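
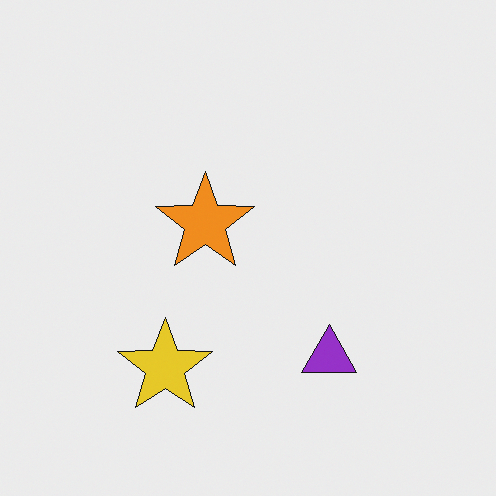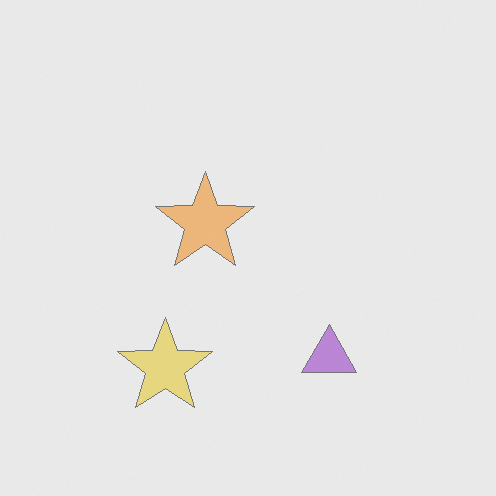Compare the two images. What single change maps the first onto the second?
The transformation is: washed out (contrast reduced).

Tones are pushed toward mid-grey across the whole image — a global contrast change.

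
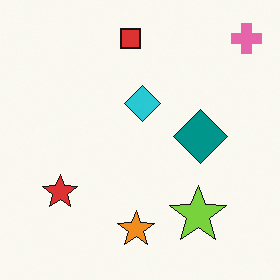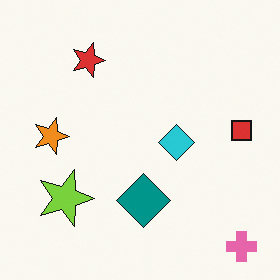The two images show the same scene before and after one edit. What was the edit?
Rotated 90° clockwise.

The pink cross sits in the top-right of the first image and the bottom-right of the second — consistent with a whole-image 90° clockwise rotation.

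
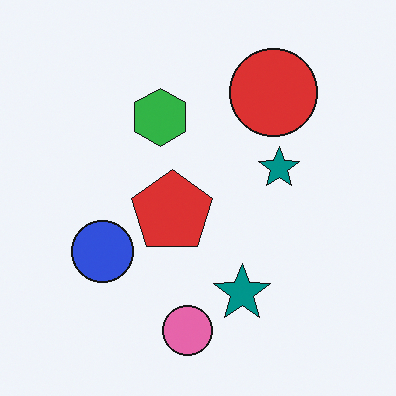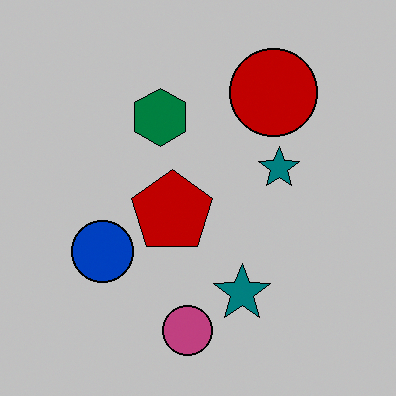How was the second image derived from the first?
The second image is the first aggressively posterized.

Each flat color has snapped to a coarser quantized level — most visibly, the near-white background has dropped to a flat grey.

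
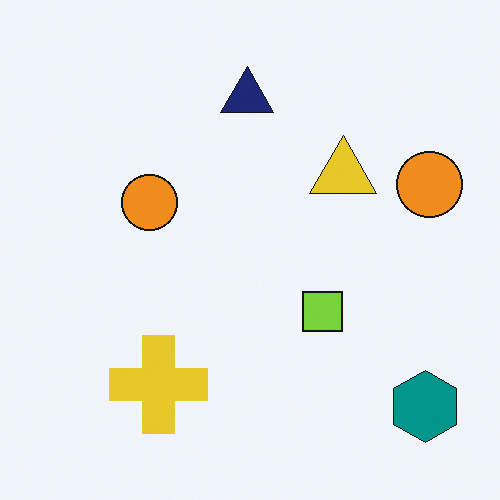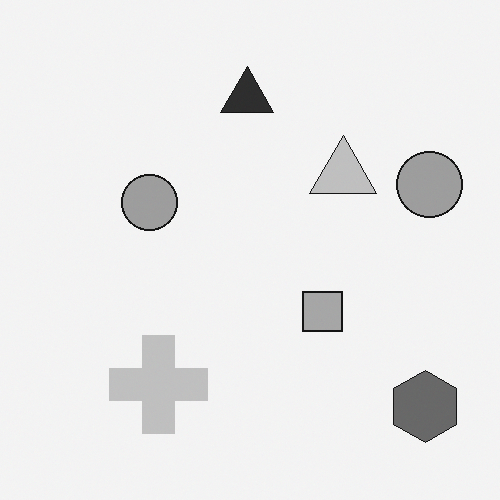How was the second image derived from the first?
The second image is the first converted to grayscale.

All color is removed — every shape is now a shade of grey.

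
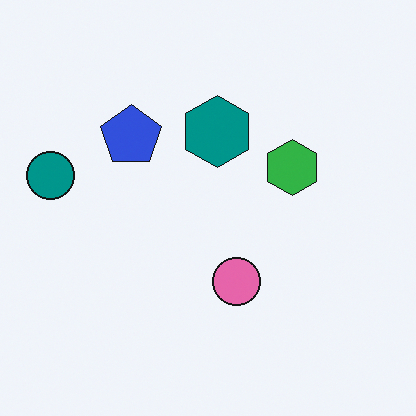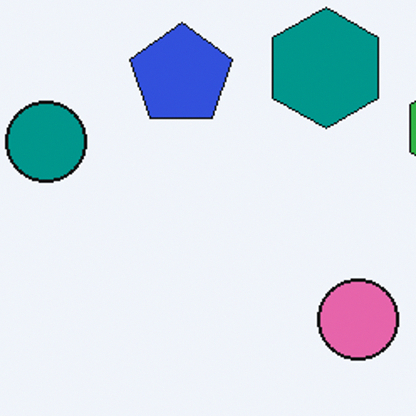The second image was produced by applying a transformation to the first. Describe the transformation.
It was cropped tightly and scaled back up.

The visible shapes are larger and the field of view is narrower; shapes near the original edges may be partly or wholly outside the frame — a crop-and-rescale.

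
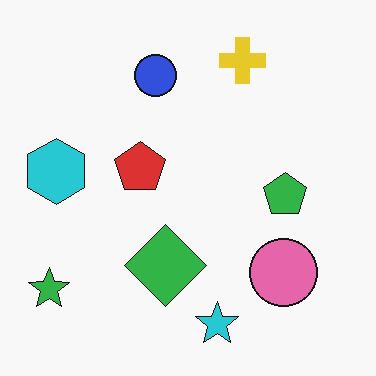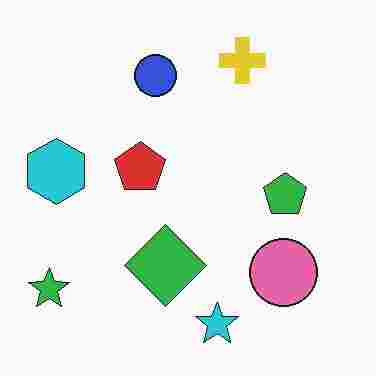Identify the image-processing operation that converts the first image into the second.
It was degraded with heavy JPEG compression.

Blocky 8×8 compression artifacts appear around shape edges and the flat background shows ringing — characteristic JPEG degradation.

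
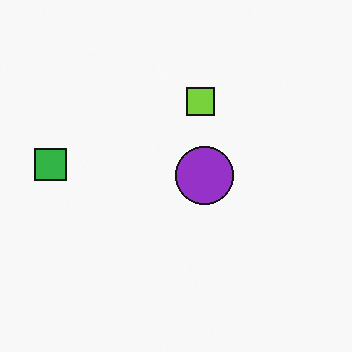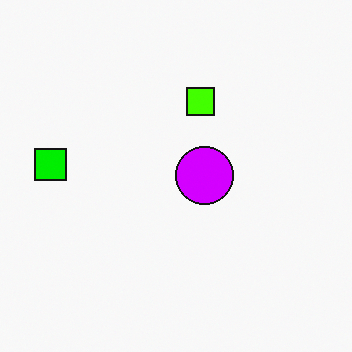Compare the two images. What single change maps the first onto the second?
This is the original image heavily oversaturated.

All colors are more vivid — a global saturation change.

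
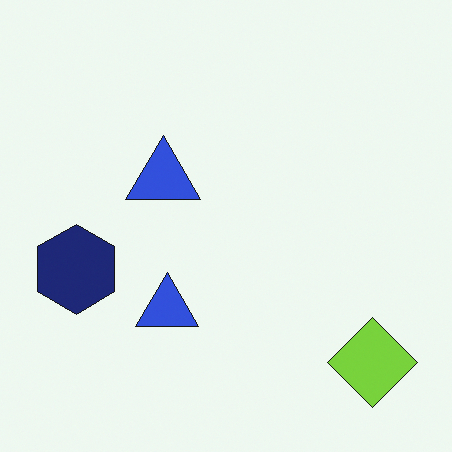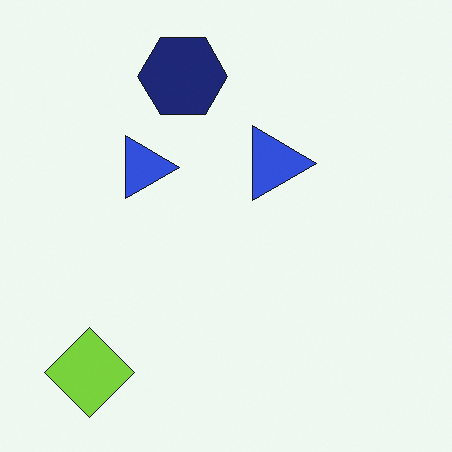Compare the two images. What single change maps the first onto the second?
This is the original image rotated 90° clockwise.

The lime diamond sits in the bottom-right of the first image and the bottom-left of the second — consistent with a whole-image 90° clockwise rotation.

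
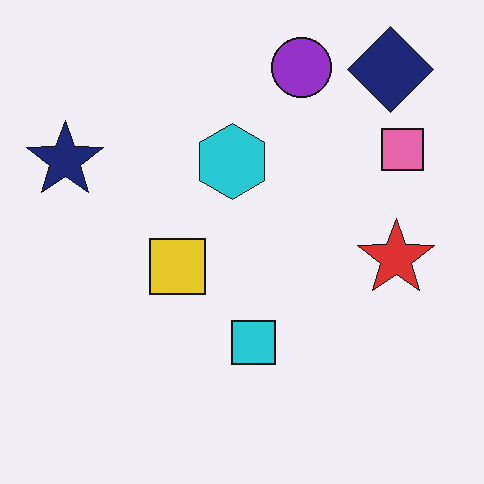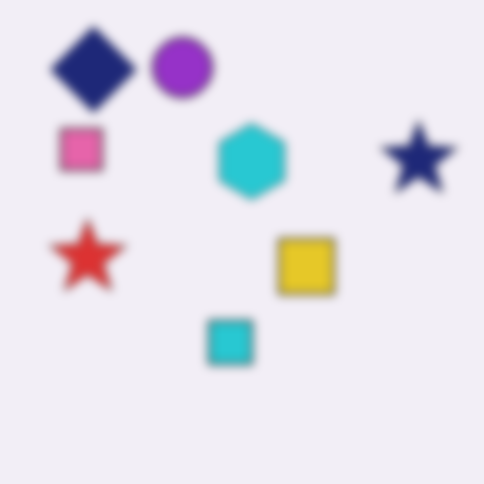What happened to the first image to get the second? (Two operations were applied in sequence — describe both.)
Strongly gaussian-blurred, then flipped horizontally (left ↔ right).

Shape edges and outlines are uniformly softened across the whole image. The navy star is in the top-left of the first image and the top-right of the second — shapes on opposite sides of the vertical midline have swapped in a mirror flip.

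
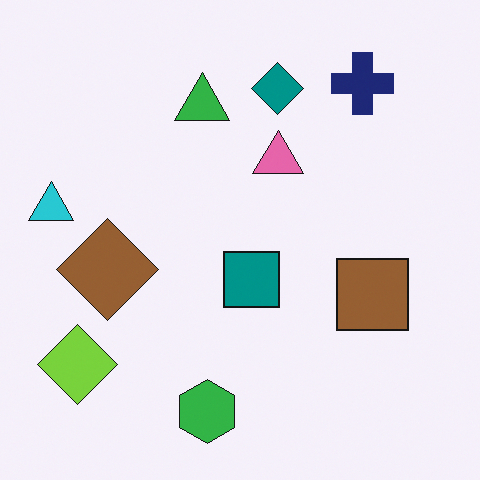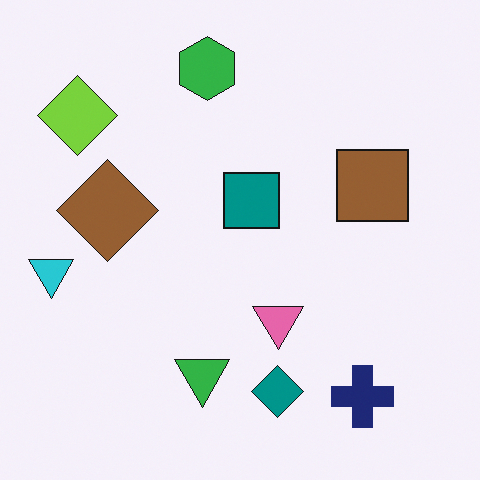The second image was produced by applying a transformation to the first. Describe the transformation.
It was flipped vertically (top ↔ bottom).

The green hexagon is in the bottom of the first image and the top of the second — shapes on opposite sides of the horizontal midline have swapped in a mirror flip.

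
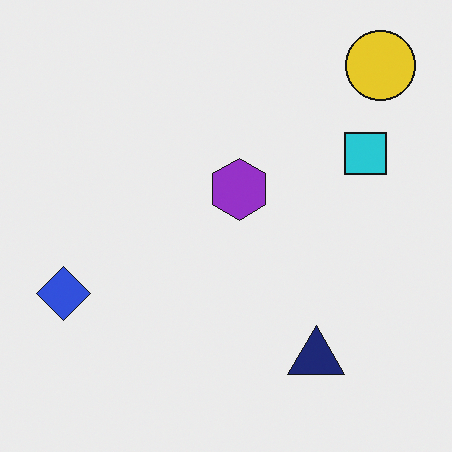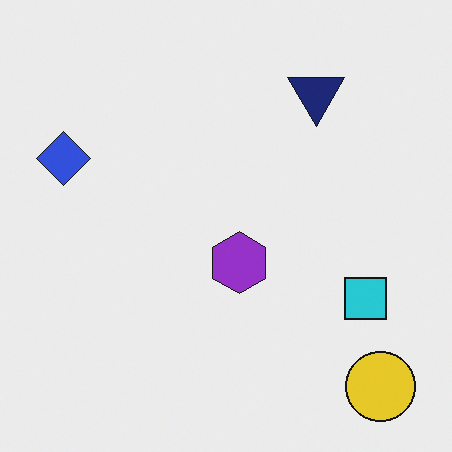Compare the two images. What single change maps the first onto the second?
It was flipped vertically (top ↔ bottom).

The yellow circle is in the top-right of the first image and the bottom-right of the second — shapes on opposite sides of the horizontal midline have swapped in a mirror flip.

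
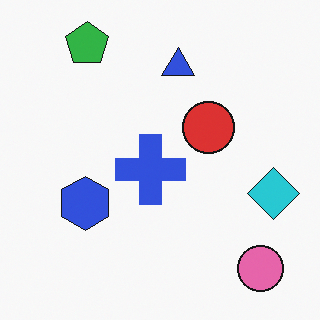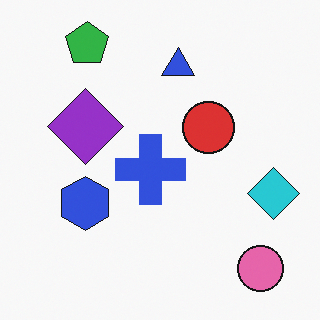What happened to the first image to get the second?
This is the original image overlaid with an additional purple diamond.

A purple diamond appears in the second image that is absent from the first.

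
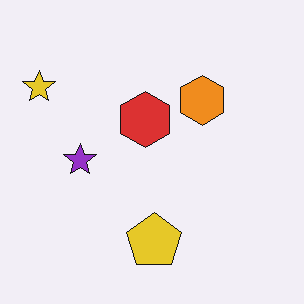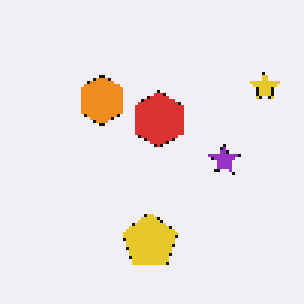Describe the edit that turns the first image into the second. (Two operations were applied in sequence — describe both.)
This is the original image flipped horizontally (left ↔ right), then mildly pixelated.

The yellow star is in the top-left of the first image and the top-right of the second — shapes on opposite sides of the vertical midline have swapped in a mirror flip. Shapes are reduced to large square blocks; fine edges and outlines are lost — a downscale-then-upscale (mosaic) effect.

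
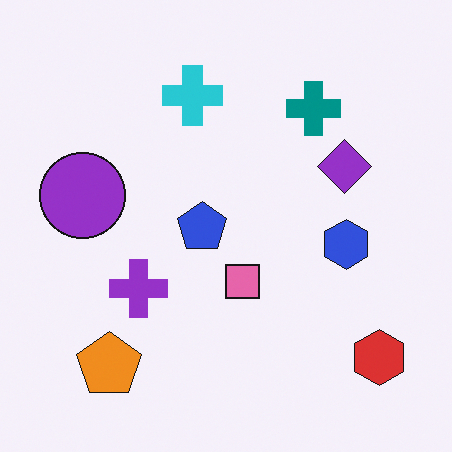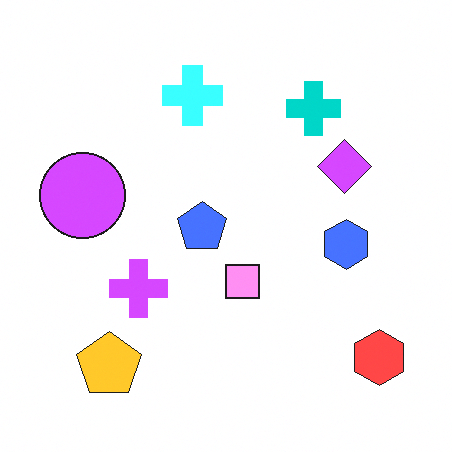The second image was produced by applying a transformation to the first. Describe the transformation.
The second image is the first brightened a lot.

Every pixel — background and shapes alike — is uniformly brightened.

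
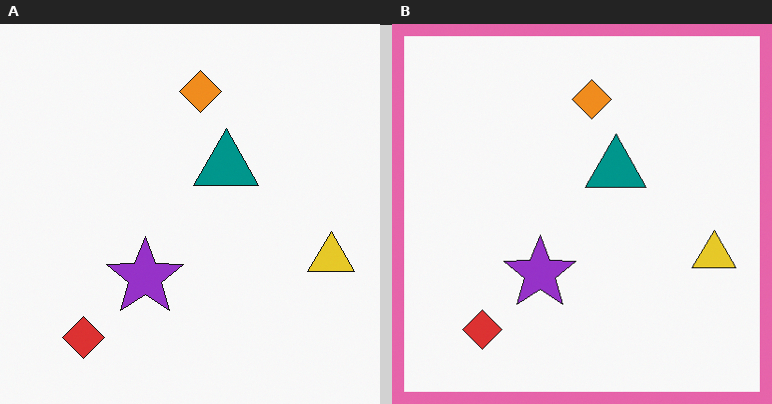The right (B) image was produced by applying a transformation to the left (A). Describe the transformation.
This is the original image framed with a pink border.

A solid pink frame runs around the edge of the right (B) image, with the content slightly shrunk inside it.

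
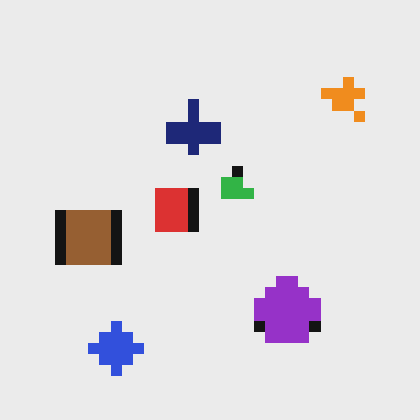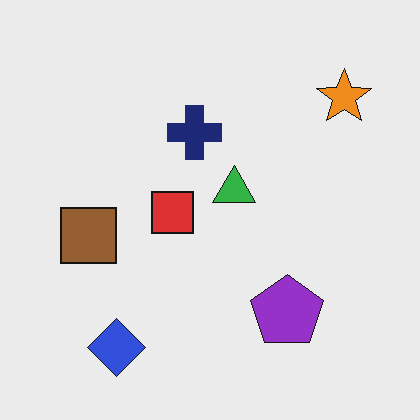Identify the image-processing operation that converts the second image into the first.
The first image is the second coarsely pixelated.

Shapes are reduced to large square blocks; fine edges and outlines are lost — a downscale-then-upscale (mosaic) effect.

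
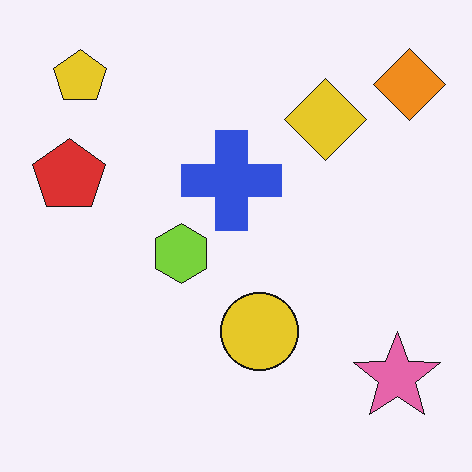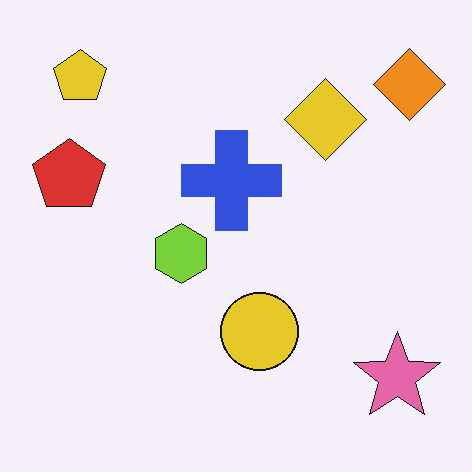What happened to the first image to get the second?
The second image is the first JPEG-compressed with visible artifacts.

Blocky 8×8 compression artifacts appear around shape edges and the flat background shows ringing — characteristic JPEG degradation.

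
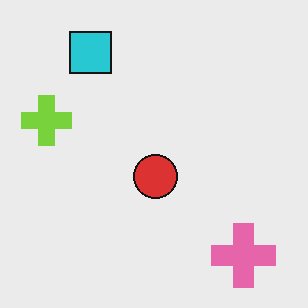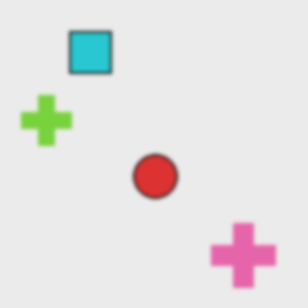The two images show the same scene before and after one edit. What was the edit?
The second image is the first given a subtle gaussian blur.

Shape edges and outlines are uniformly softened across the whole image.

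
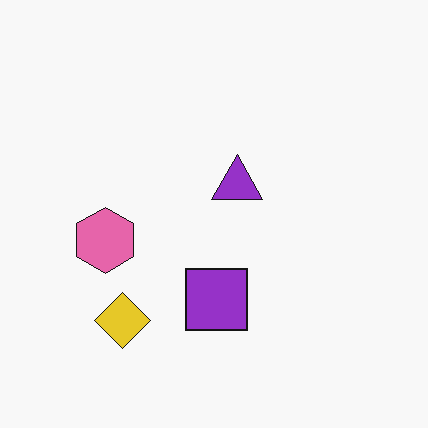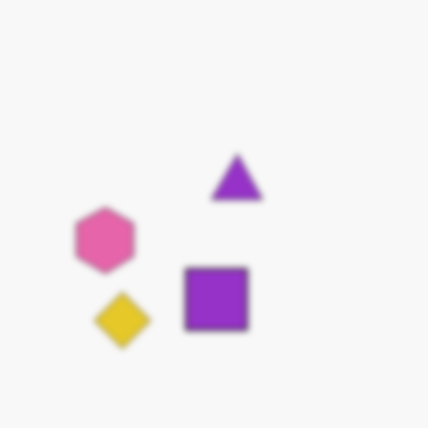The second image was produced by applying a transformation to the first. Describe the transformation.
The second image is the first moderately blurred.

Shape edges and outlines are uniformly softened across the whole image.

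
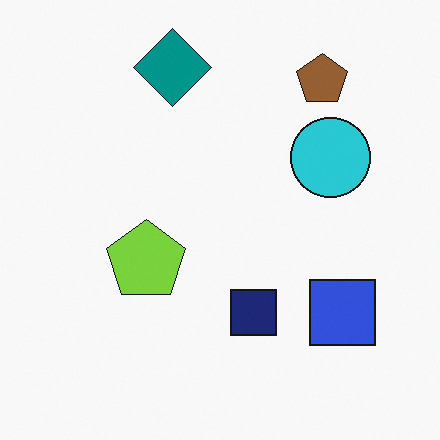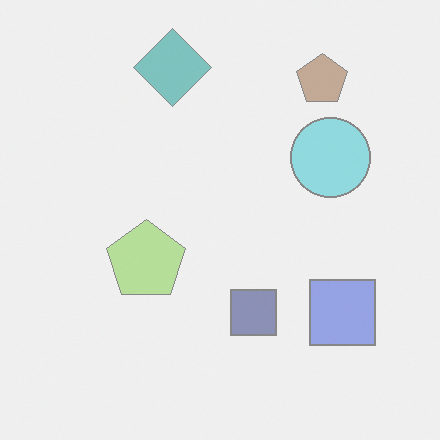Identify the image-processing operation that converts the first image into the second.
It was washed out (contrast reduced).

Tones are pushed toward mid-grey across the whole image — a global contrast change.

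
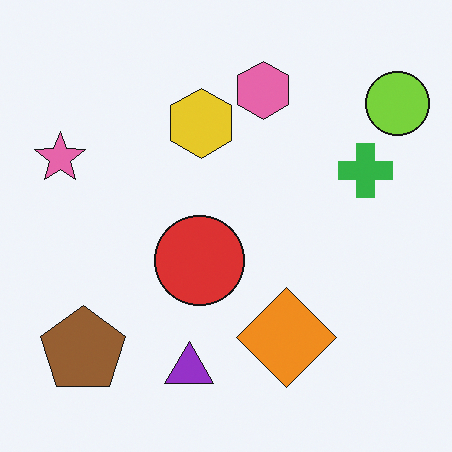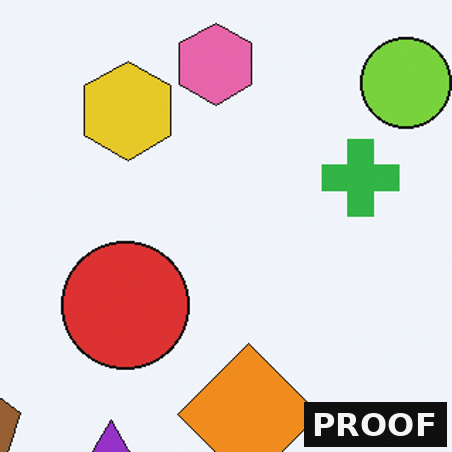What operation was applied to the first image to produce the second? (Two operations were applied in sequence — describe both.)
This is the original image cropped to a modestly smaller region and rescaled, then watermarked with the text "PROOF" in the lower-right corner.

The visible shapes are larger and the field of view is narrower; shapes near the original edges may be partly or wholly outside the frame — a crop-and-rescale. A dark label reading "PROOF" appears in the lower-right corner.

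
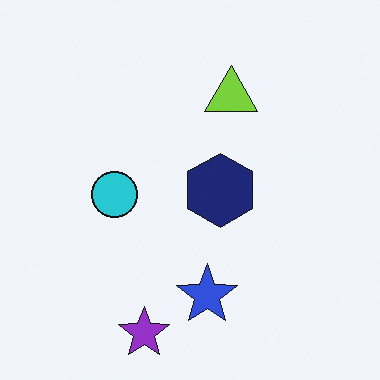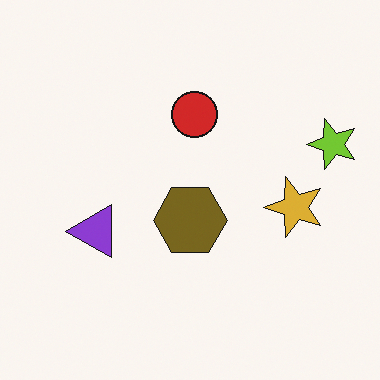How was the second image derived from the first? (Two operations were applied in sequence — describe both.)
The second image is the first hue-shifted through roughly half the color wheel, then transposed (reflected across the top-left ↔ bottom-right diagonal).

Every shape's color has rotated by the same amount around the hue wheel — a uniform hue shift. Shapes have swapped their row and column positions — what was in the top-right is now in the bottom-left — a diagonal reflection.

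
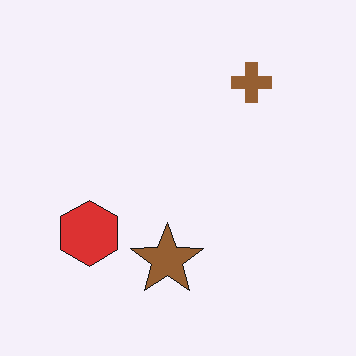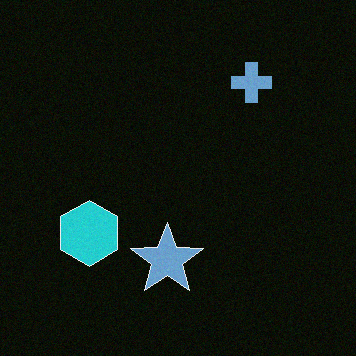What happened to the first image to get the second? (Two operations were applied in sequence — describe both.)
The transformation is: color-inverted (negative), then degraded with light additive noise.

The light background has become dark and every shape's color is its complement — a photographic negative. Random speckle covers the whole image, including the flat background.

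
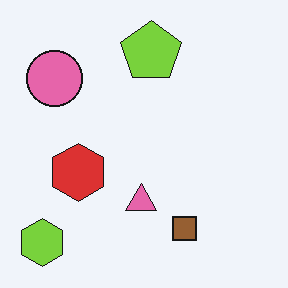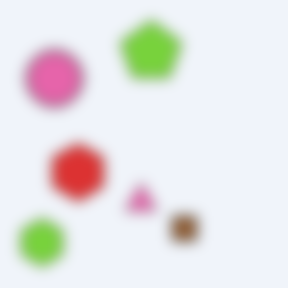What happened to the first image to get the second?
This is the original image strongly gaussian-blurred.

Shape edges and outlines are uniformly softened across the whole image.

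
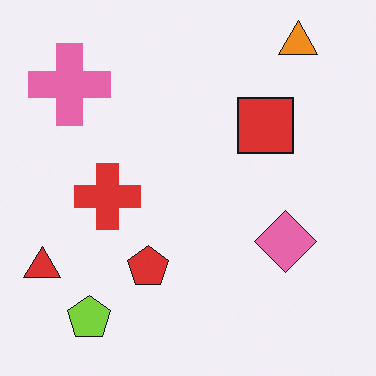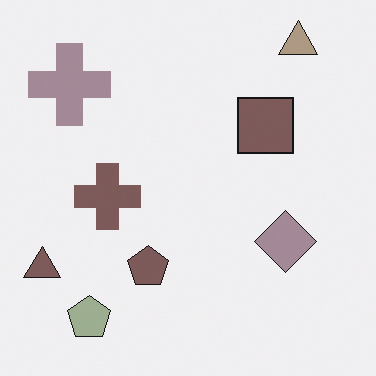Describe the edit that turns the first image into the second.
The second image is the first heavily desaturated.

All colors are more muted and greyish — a global saturation change.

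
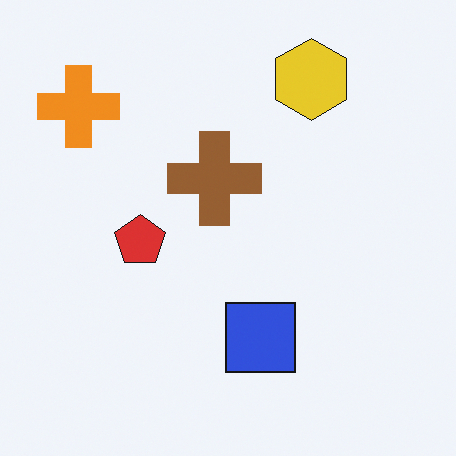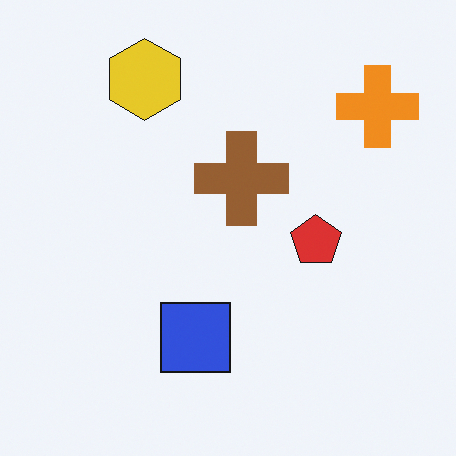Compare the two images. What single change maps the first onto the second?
This is the original image flipped horizontally (left ↔ right).

The orange cross is in the top-left of the first image and the top-right of the second — shapes on opposite sides of the vertical midline have swapped in a mirror flip.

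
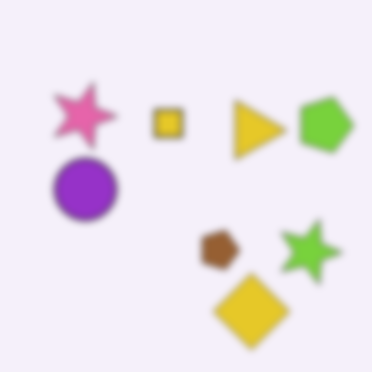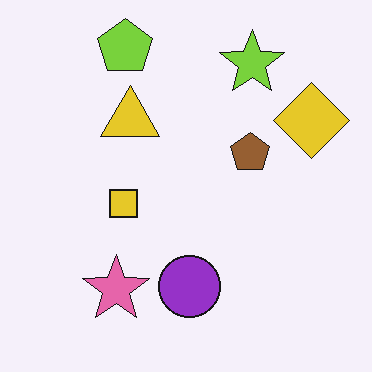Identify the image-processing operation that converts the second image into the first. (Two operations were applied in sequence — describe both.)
The transformation is: rotated 90° clockwise, then moderately blurred.

The lime pentagon sits in the top of the second image and the right of the first — consistent with a whole-image 90° clockwise rotation. Shape edges and outlines are uniformly softened across the whole image.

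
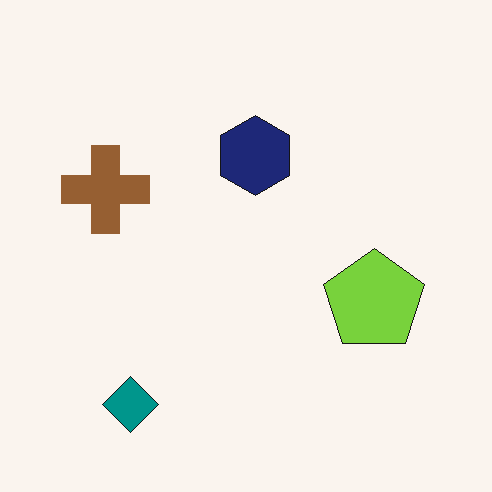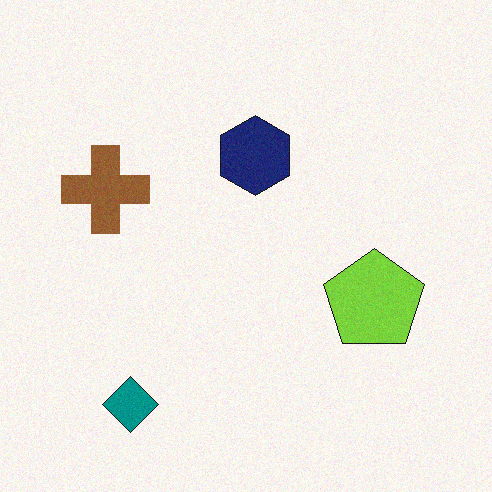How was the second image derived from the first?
The second image is the first degraded with a light layer of grain.

Random speckle covers the whole image, including the flat background.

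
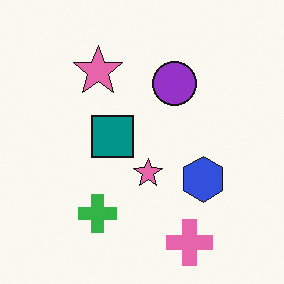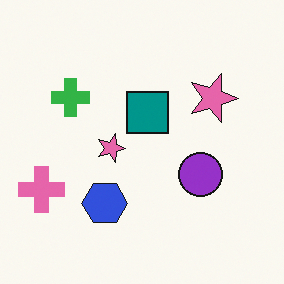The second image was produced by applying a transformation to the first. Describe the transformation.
It was rotated 90° clockwise.

The pink cross sits in the bottom of the first image and the left of the second — consistent with a whole-image 90° clockwise rotation.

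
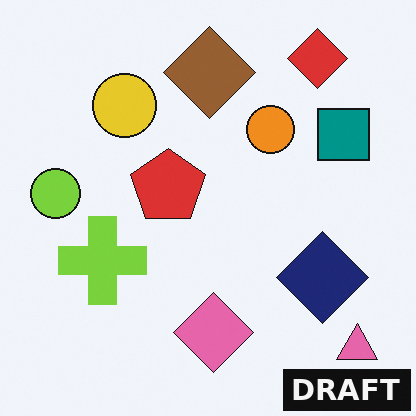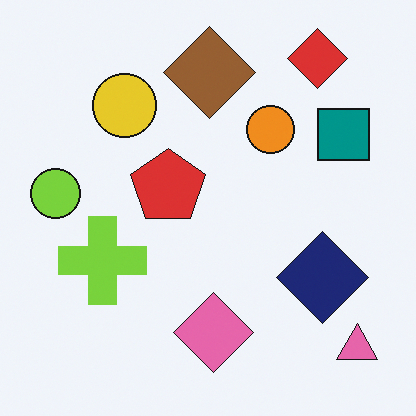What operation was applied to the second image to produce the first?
It was watermarked with the text "DRAFT" in the lower-right corner.

A dark label reading "DRAFT" appears in the lower-right corner.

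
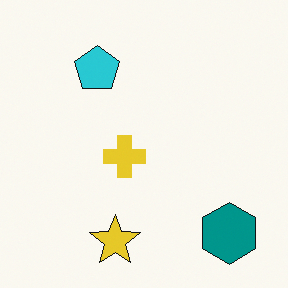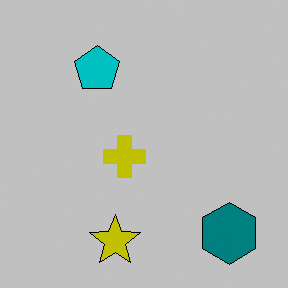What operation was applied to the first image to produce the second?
The image was aggressively posterized.

Each flat color has snapped to a coarser quantized level — most visibly, the near-white background has dropped to a flat grey.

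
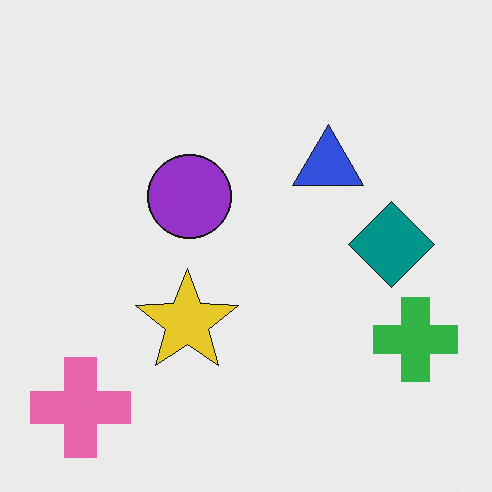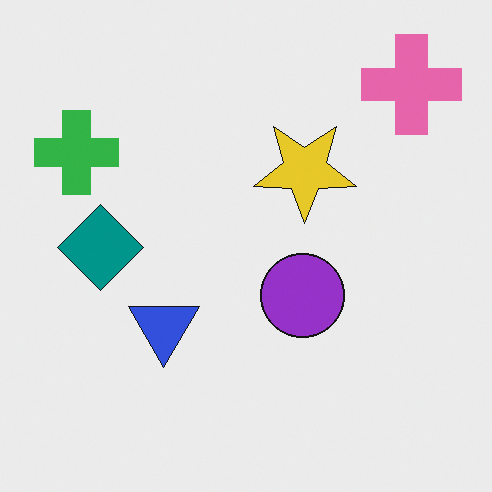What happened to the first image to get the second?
This is the original image rotated 180°.

The pink cross sits in the bottom-left of the first image and the top-right of the second — consistent with a whole-image 180° rotation.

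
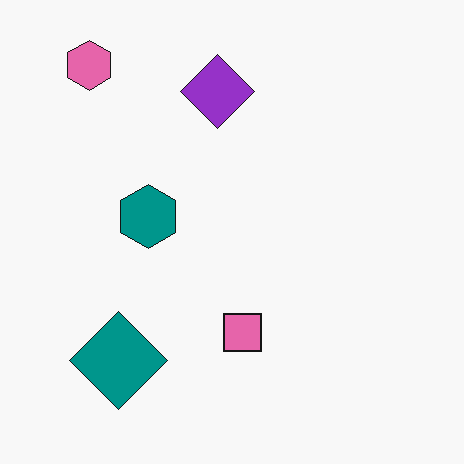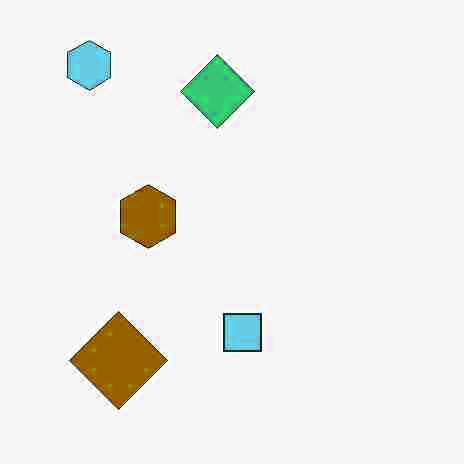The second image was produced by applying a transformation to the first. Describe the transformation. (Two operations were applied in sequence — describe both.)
The transformation is: heavily JPEG-compressed with obvious blocking artifacts, then hue-shifted by a large amount.

Blocky 8×8 compression artifacts appear around shape edges and the flat background shows ringing — characteristic JPEG degradation. Every shape's color has rotated by the same amount around the hue wheel — a uniform hue shift.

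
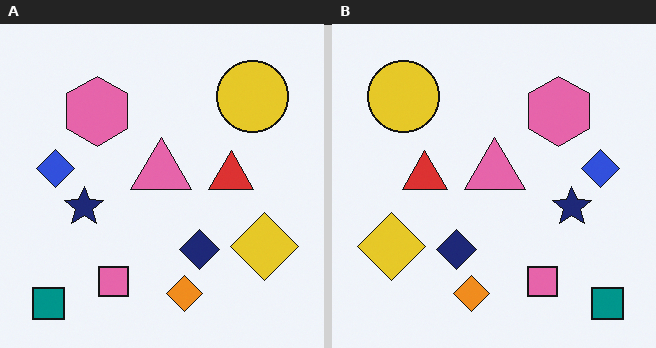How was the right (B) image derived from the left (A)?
Flipped horizontally (left ↔ right).

The teal square is in the bottom-left of the left (A) image and the bottom-right of the right (B) — shapes on opposite sides of the vertical midline have swapped in a mirror flip.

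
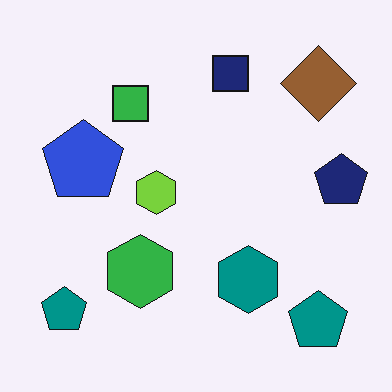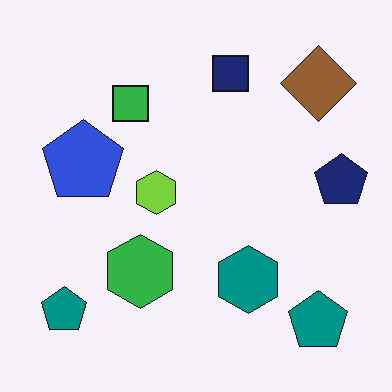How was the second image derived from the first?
Given moderate JPEG compression.

Blocky 8×8 compression artifacts appear around shape edges and the flat background shows ringing — characteristic JPEG degradation.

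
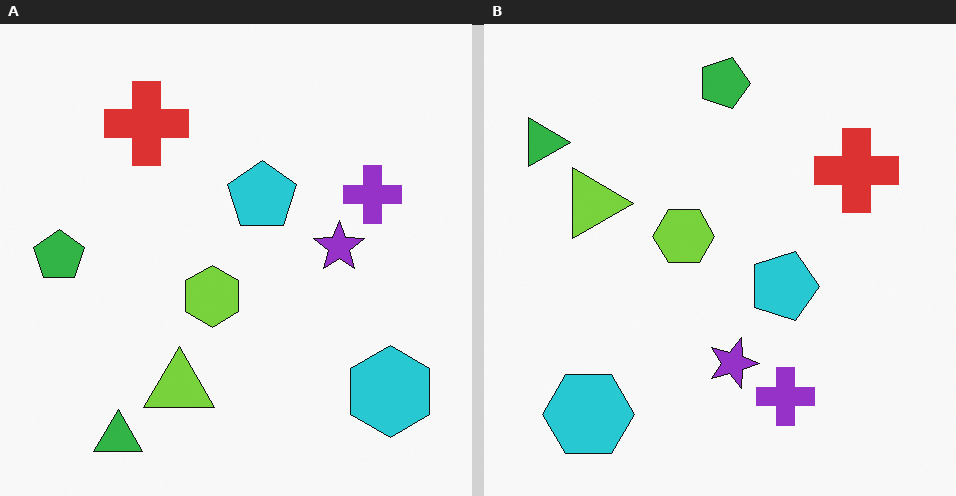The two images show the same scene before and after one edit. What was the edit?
This is the original image rotated 90° clockwise.

The green triangle sits in the bottom-left of the left (A) image and the top-left of the right (B) — consistent with a whole-image 90° clockwise rotation.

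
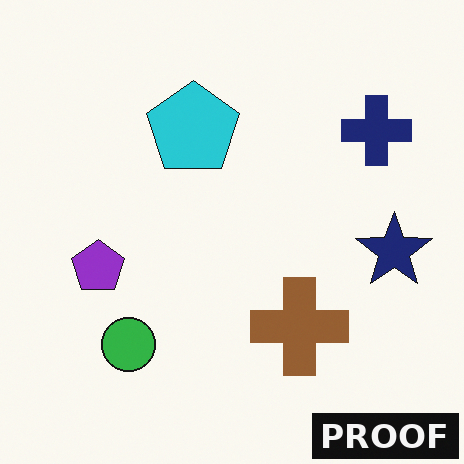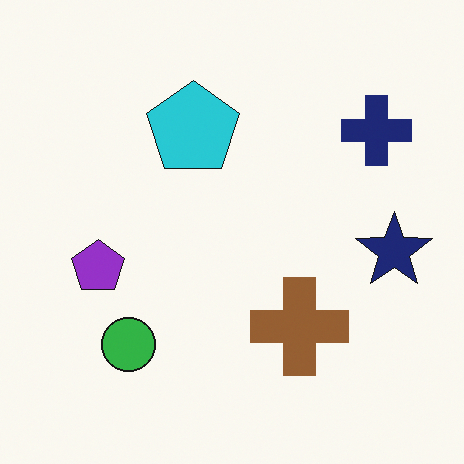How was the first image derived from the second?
The image was watermarked with the text "PROOF" in the lower-right corner.

A dark label reading "PROOF" appears in the lower-right corner.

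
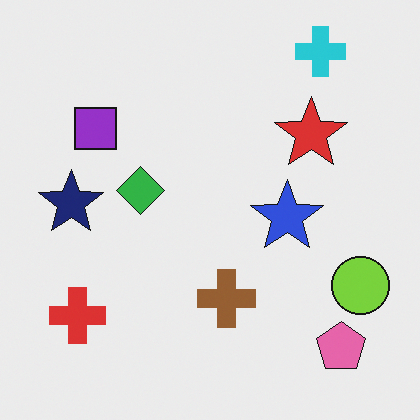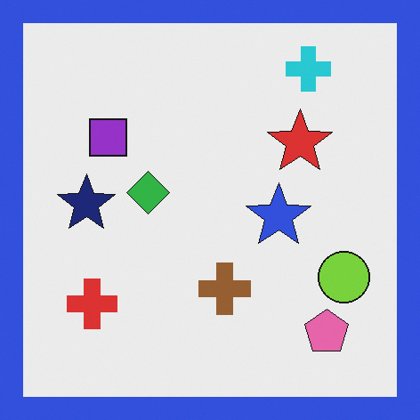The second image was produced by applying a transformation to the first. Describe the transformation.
This is the original image framed with a blue border.

A solid blue frame runs around the edge of the second image, with the content slightly shrunk inside it.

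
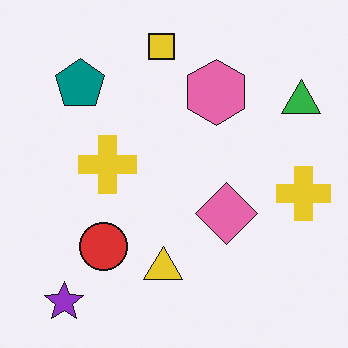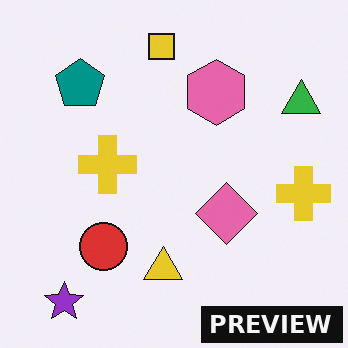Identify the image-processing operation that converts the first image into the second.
The transformation is: watermarked with the text "PREVIEW" in the lower-right corner.

A dark label reading "PREVIEW" appears in the lower-right corner.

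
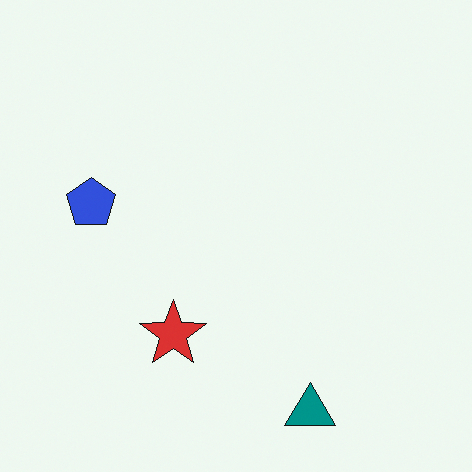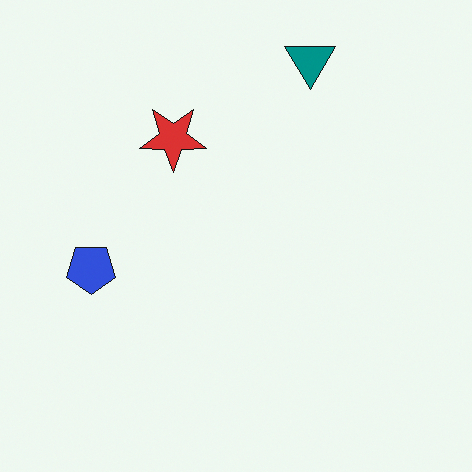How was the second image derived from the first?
It was flipped vertically (top ↔ bottom).

The teal triangle is in the bottom of the first image and the top of the second — shapes on opposite sides of the horizontal midline have swapped in a mirror flip.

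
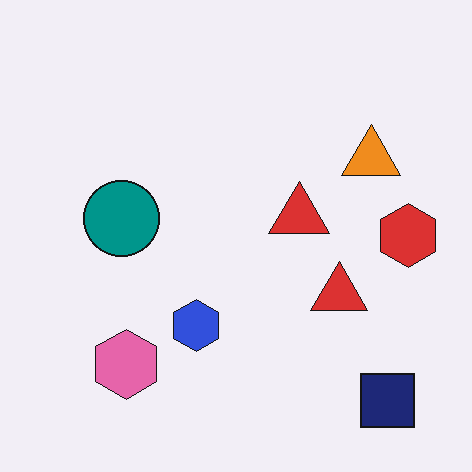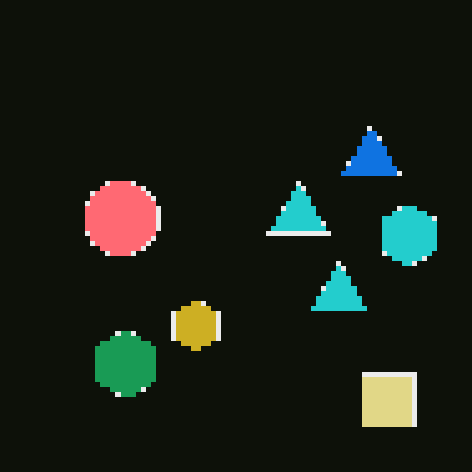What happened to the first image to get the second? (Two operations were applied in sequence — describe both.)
It was lightly pixelated (a mild mosaic effect), then color-inverted (negative).

Shapes are reduced to large square blocks; fine edges and outlines are lost — a downscale-then-upscale (mosaic) effect. The light background has become dark and every shape's color is its complement — a photographic negative.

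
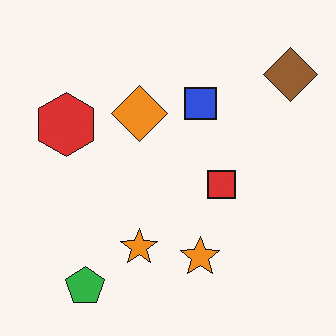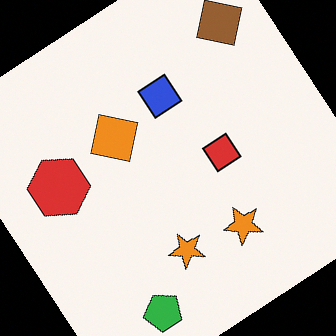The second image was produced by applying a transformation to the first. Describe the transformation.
The image was rotated counter-clockwise by a large amount — several tens of degrees.

Every shape is tilted by the same angle and the image corners show triangular fill wedges — a whole-image rotation by a non-right angle.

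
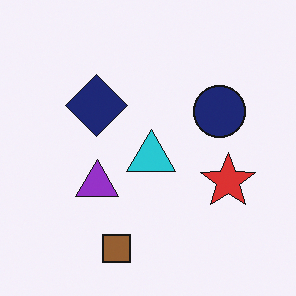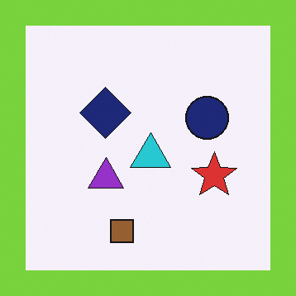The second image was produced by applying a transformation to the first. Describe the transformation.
It was framed with a lime border.

A solid lime frame runs around the edge of the second image, with the content slightly shrunk inside it.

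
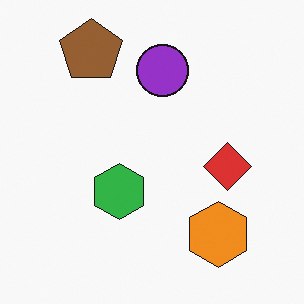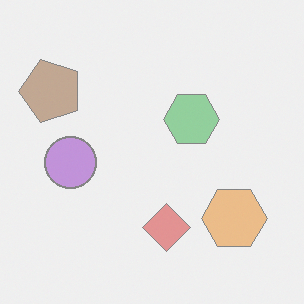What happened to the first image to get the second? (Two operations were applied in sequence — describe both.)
The image was transposed (reflected across the top-left ↔ bottom-right diagonal), then washed out (contrast reduced).

Shapes have swapped their row and column positions — what was in the top-right is now in the bottom-left — a diagonal reflection. Tones are pushed toward mid-grey across the whole image — a global contrast change.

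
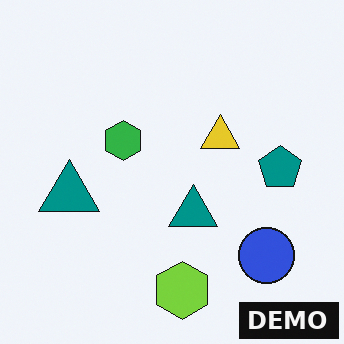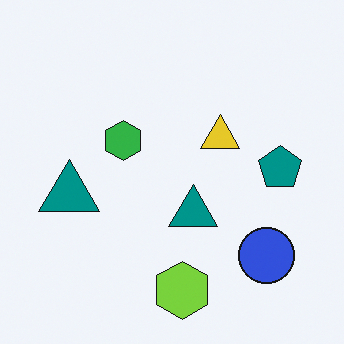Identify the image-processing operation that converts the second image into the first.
This is the original image watermarked with the text "DEMO" in the lower-right corner.

A dark label reading "DEMO" appears in the lower-right corner.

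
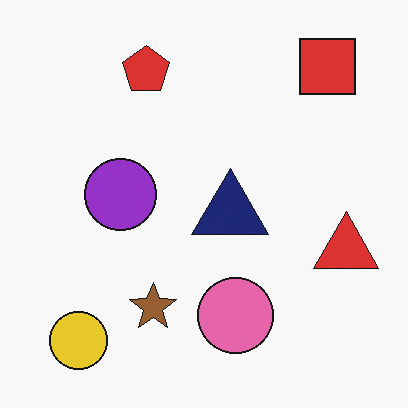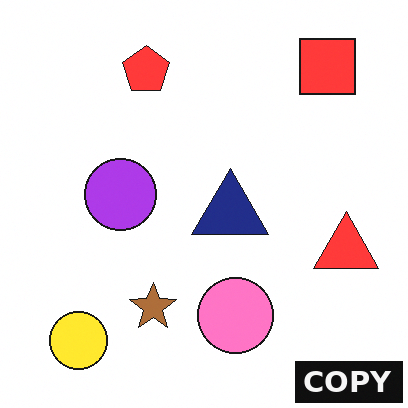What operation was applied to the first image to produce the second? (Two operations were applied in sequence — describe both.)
It was slightly brightened, then watermarked with the text "COPY" in the lower-right corner.

Every pixel — background and shapes alike — is uniformly brightened. A dark label reading "COPY" appears in the lower-right corner.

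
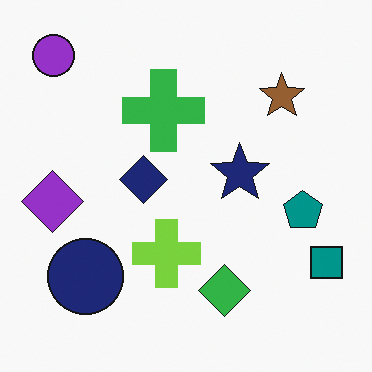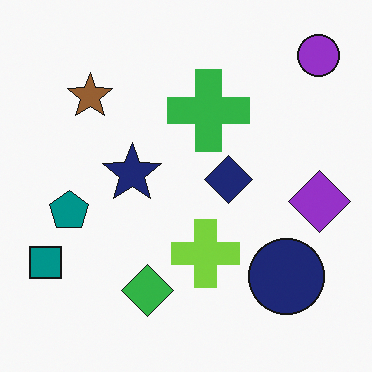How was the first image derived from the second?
The image was flipped horizontally (left ↔ right).

The teal square is in the bottom-left of the second image and the bottom-right of the first — shapes on opposite sides of the vertical midline have swapped in a mirror flip.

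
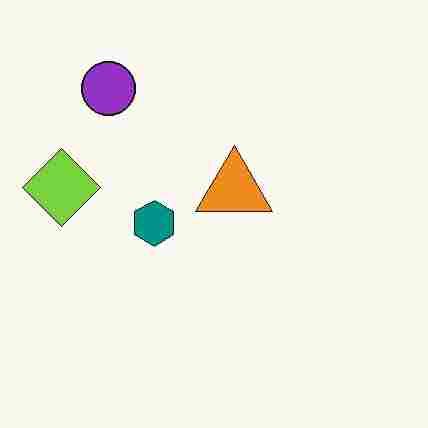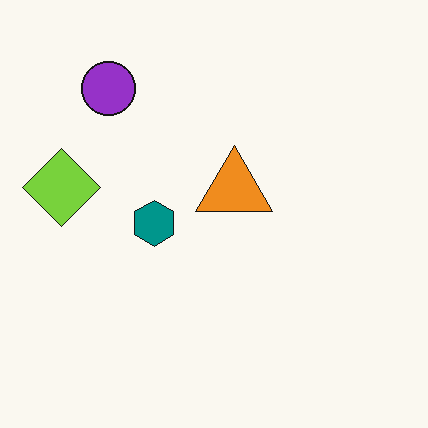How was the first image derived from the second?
It was heavily JPEG-compressed with obvious blocking artifacts.

Blocky 8×8 compression artifacts appear around shape edges and the flat background shows ringing — characteristic JPEG degradation.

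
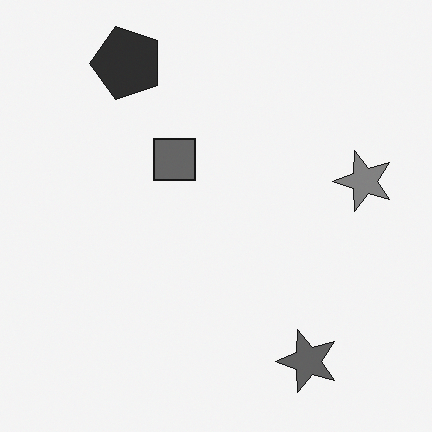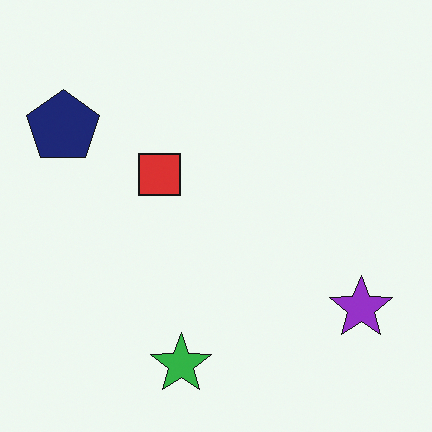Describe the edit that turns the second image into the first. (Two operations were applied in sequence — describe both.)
The transformation is: converted to grayscale, then transposed (reflected across the top-left ↔ bottom-right diagonal).

All color is removed — every shape is now a shade of grey. Shapes have swapped their row and column positions — what was in the top-right is now in the bottom-left — a diagonal reflection.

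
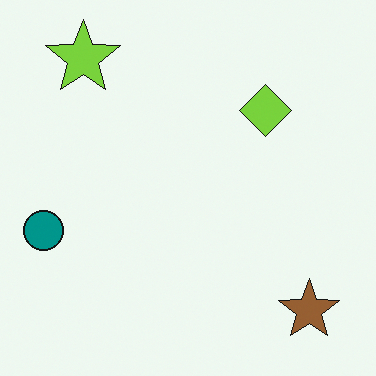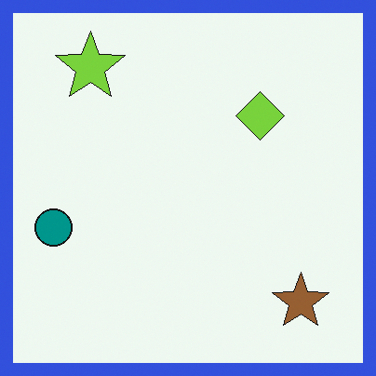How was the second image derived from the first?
Framed with a blue border.

A solid blue frame runs around the edge of the second image, with the content slightly shrunk inside it.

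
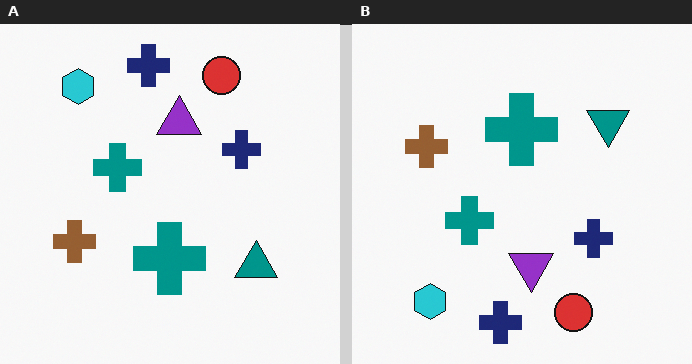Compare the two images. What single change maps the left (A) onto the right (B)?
The right (B) image is the left (A) flipped vertically (top ↔ bottom).

The red circle is in the top of the left (A) image and the bottom of the right (B) — shapes on opposite sides of the horizontal midline have swapped in a mirror flip.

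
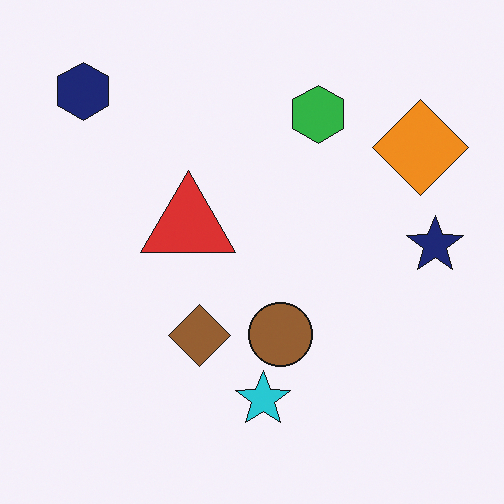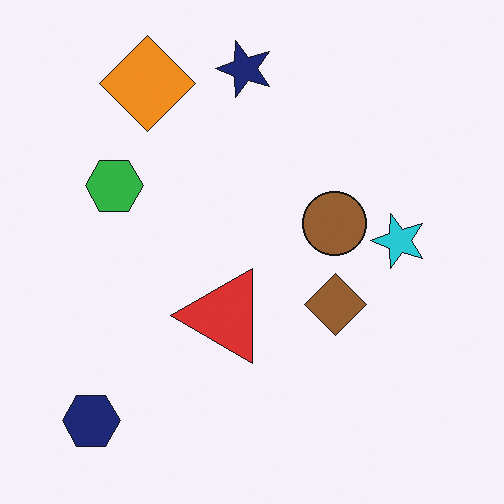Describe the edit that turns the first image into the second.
Rotated 90° counter-clockwise.

The navy hexagon sits in the top-left of the first image and the bottom-left of the second — consistent with a whole-image 90° counter-clockwise rotation.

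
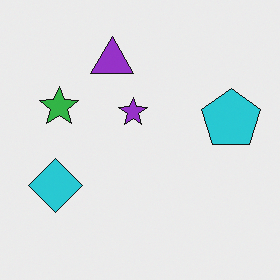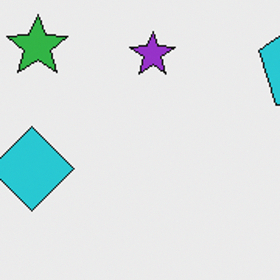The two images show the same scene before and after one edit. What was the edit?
The second image is the first cropped slightly and scaled back up.

The visible shapes are larger and the field of view is narrower; shapes near the original edges may be partly or wholly outside the frame — a crop-and-rescale.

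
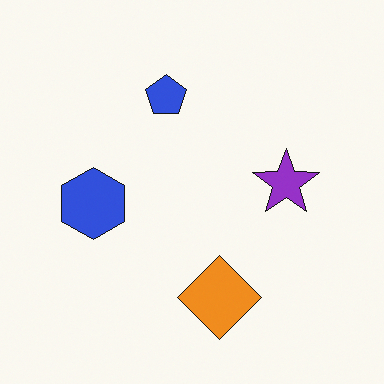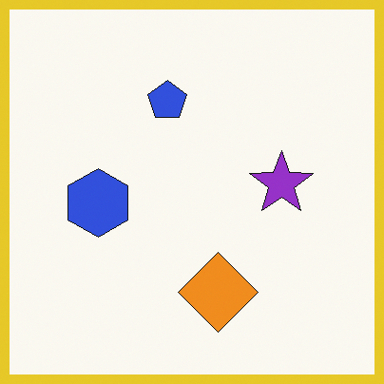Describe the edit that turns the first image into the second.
The image was framed with a yellow border.

A solid yellow frame runs around the edge of the second image, with the content slightly shrunk inside it.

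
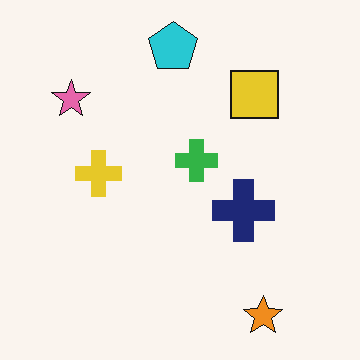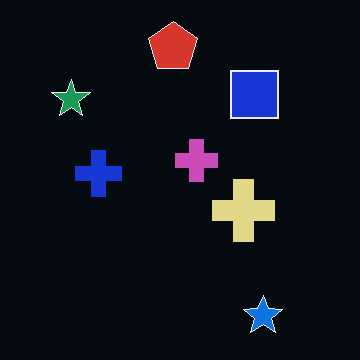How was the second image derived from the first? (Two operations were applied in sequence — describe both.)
The image was given moderate JPEG compression, then color-inverted (negative).

Blocky 8×8 compression artifacts appear around shape edges and the flat background shows ringing — characteristic JPEG degradation. The light background has become dark and every shape's color is its complement — a photographic negative.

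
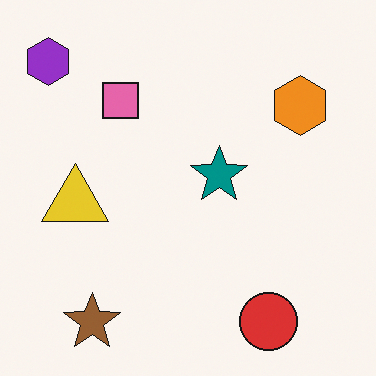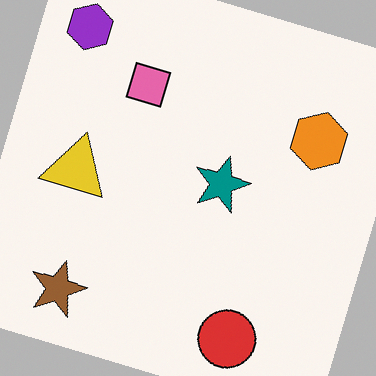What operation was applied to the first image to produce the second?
This is the original image rotated clockwise by a clearly visible amount.

Every shape is tilted by the same angle and the image corners show triangular fill wedges — a whole-image rotation by a non-right angle.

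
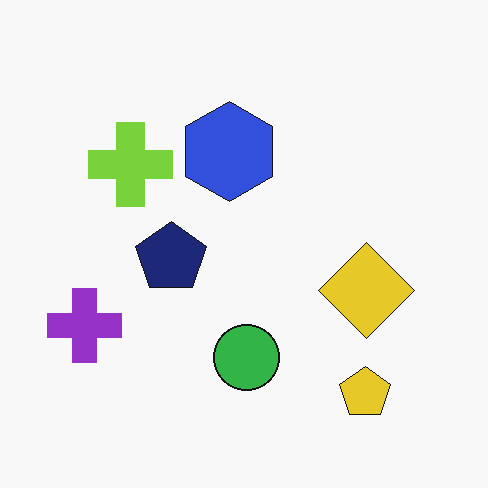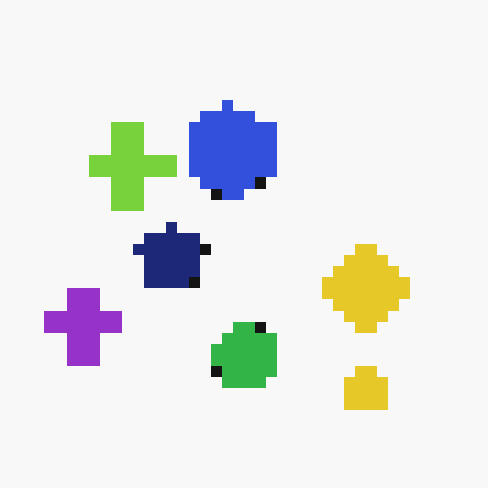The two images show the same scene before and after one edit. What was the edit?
Coarsely pixelated.

Shapes are reduced to large square blocks; fine edges and outlines are lost — a downscale-then-upscale (mosaic) effect.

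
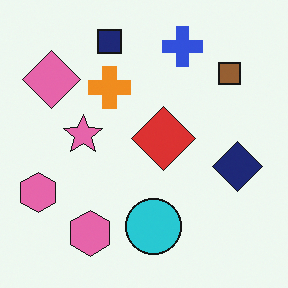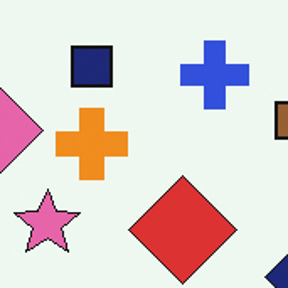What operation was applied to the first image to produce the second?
It was cropped to a noticeably smaller region and rescaled.

The visible shapes are larger and the field of view is narrower; shapes near the original edges may be partly or wholly outside the frame — a crop-and-rescale.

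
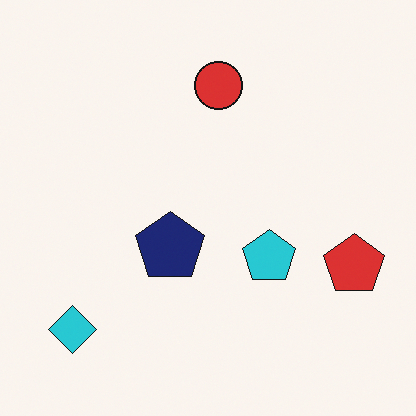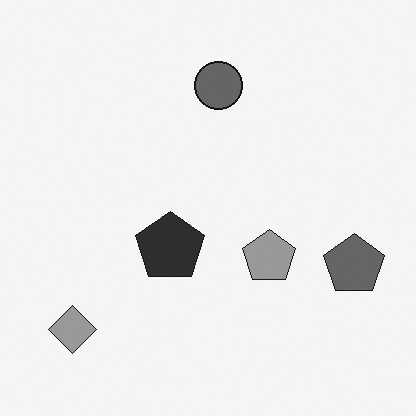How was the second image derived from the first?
It was converted to grayscale.

All color is removed — every shape is now a shade of grey.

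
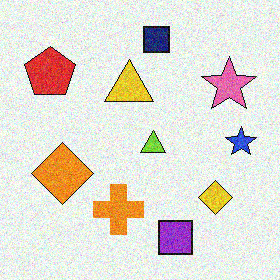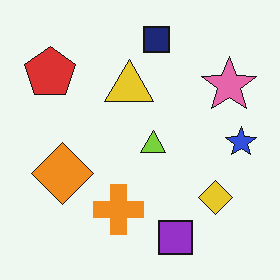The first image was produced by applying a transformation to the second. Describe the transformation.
The transformation is: degraded with moderate additive noise.

Random speckle covers the whole image, including the flat background.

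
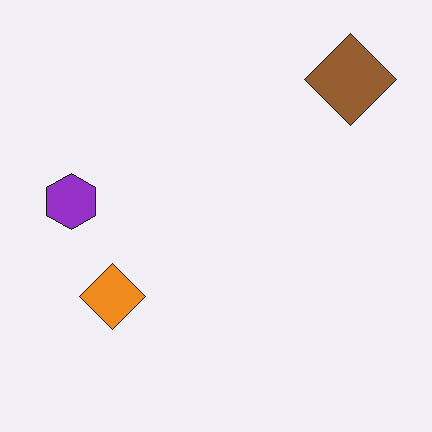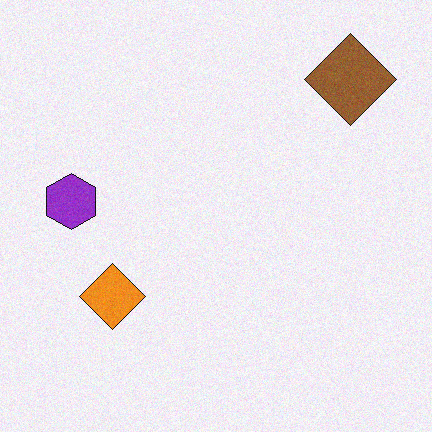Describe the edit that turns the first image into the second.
The image was degraded with subtle gaussian noise.

Random speckle covers the whole image, including the flat background.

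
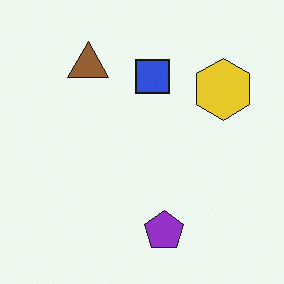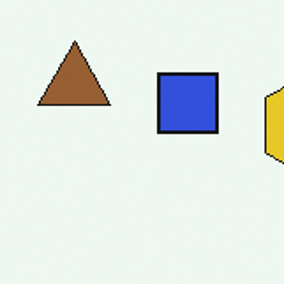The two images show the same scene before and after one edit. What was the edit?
It was cropped tightly and scaled back up.

The visible shapes are larger and the field of view is narrower; shapes near the original edges may be partly or wholly outside the frame — a crop-and-rescale.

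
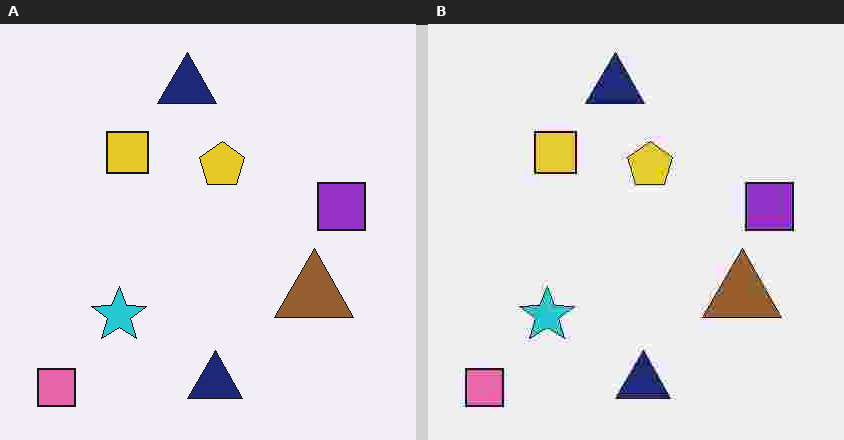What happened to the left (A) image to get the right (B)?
The image was heavily JPEG-compressed with obvious blocking artifacts.

Blocky 8×8 compression artifacts appear around shape edges and the flat background shows ringing — characteristic JPEG degradation.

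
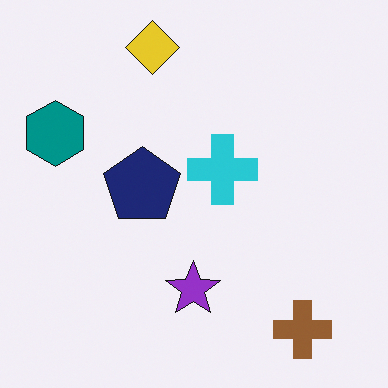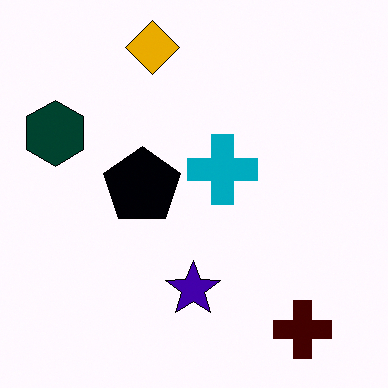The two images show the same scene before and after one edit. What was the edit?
It was given much higher contrast.

Tones are pushed away from mid-grey across the whole image — a global contrast change.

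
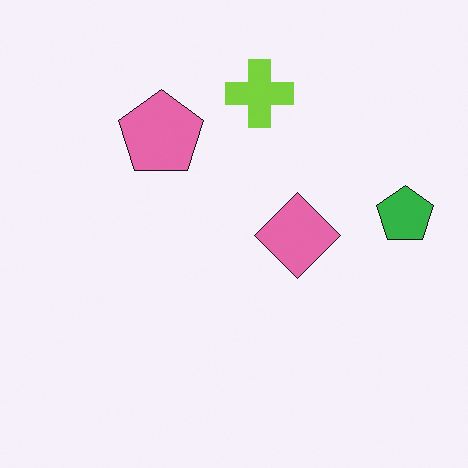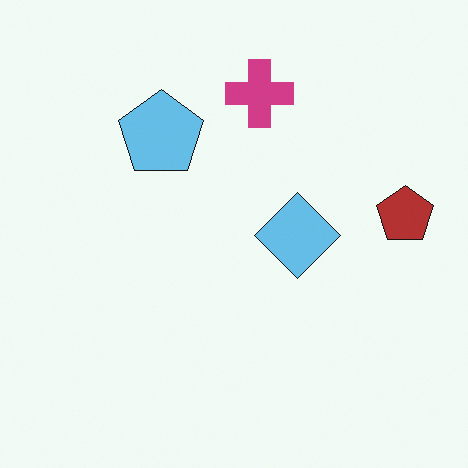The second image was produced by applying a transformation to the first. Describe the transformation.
Hue-shifted by a large amount.

Every shape's color has rotated by the same amount around the hue wheel — a uniform hue shift.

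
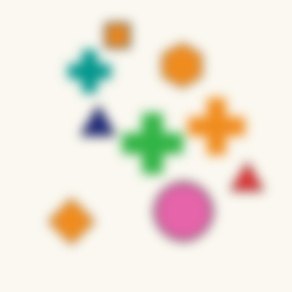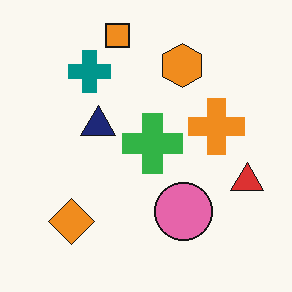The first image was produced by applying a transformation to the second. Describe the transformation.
This is the original image heavily blurred.

Shape edges and outlines are uniformly softened across the whole image.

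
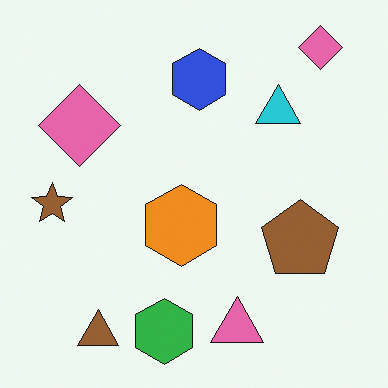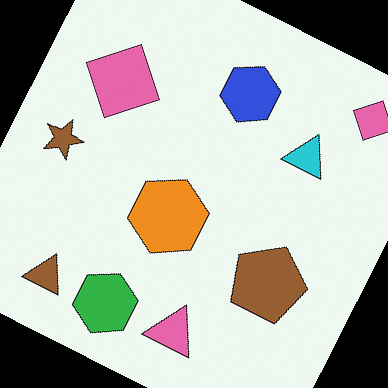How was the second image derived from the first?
Rotated clockwise by a moderate amount.

Every shape is tilted by the same angle and the image corners show triangular fill wedges — a whole-image rotation by a non-right angle.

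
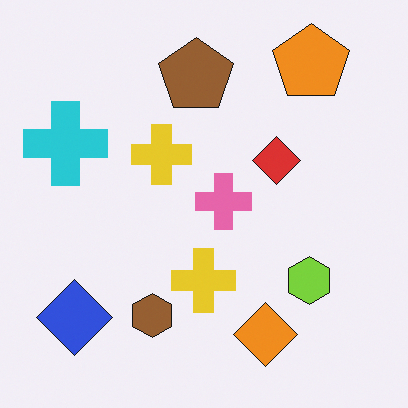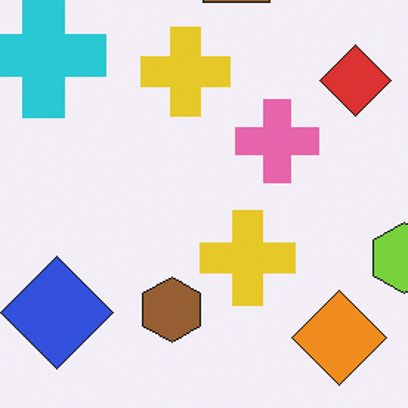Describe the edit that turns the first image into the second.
It was cropped to a modestly smaller region and rescaled.

The visible shapes are larger and the field of view is narrower; shapes near the original edges may be partly or wholly outside the frame — a crop-and-rescale.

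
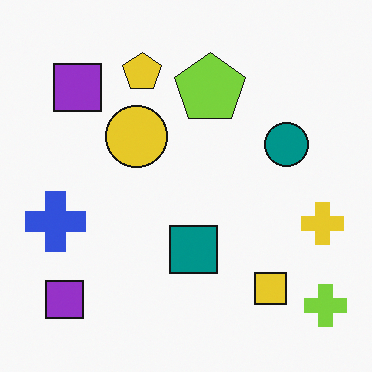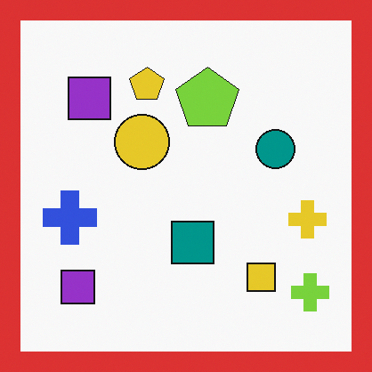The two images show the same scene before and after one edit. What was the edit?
The second image is the first framed with a red border.

A solid red frame runs around the edge of the second image, with the content slightly shrunk inside it.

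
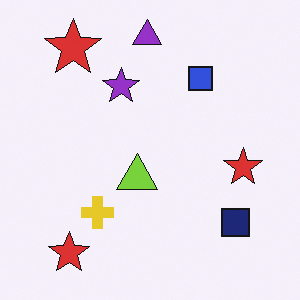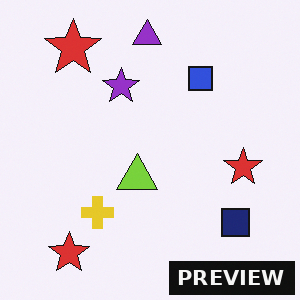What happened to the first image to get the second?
The transformation is: watermarked with the text "PREVIEW" in the lower-right corner.

A dark label reading "PREVIEW" appears in the lower-right corner.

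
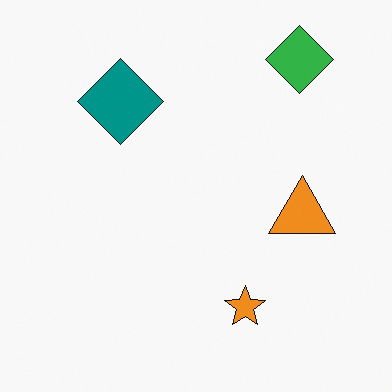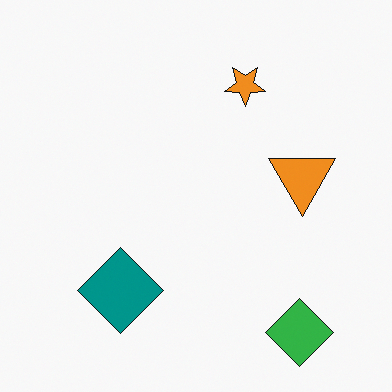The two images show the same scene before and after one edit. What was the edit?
The second image is the first flipped vertically (top ↔ bottom).

The green diamond is in the top-right of the first image and the bottom-right of the second — shapes on opposite sides of the horizontal midline have swapped in a mirror flip.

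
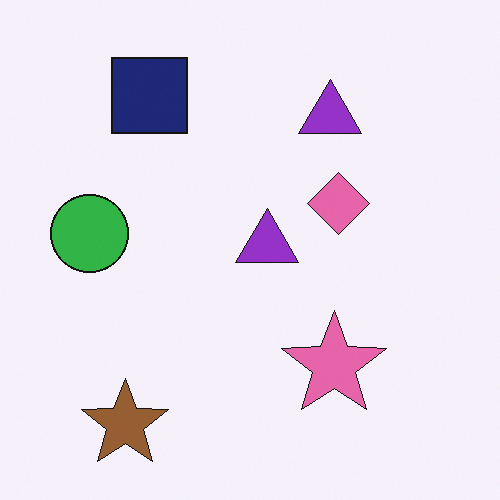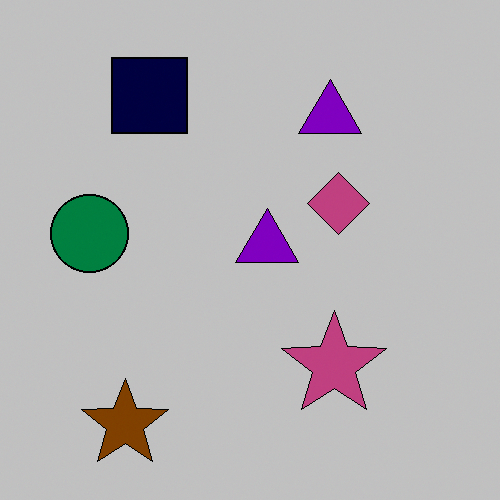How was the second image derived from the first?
It was heavily posterized to just a handful of flat colors.

Each flat color has snapped to a coarser quantized level — most visibly, the near-white background has dropped to a flat grey.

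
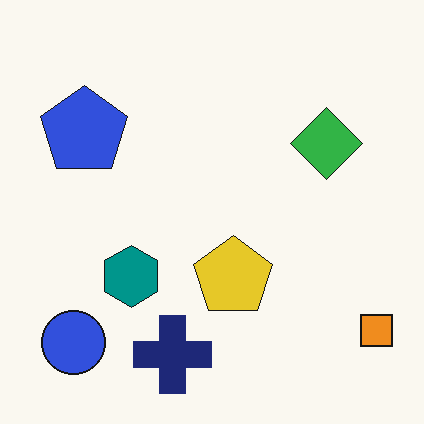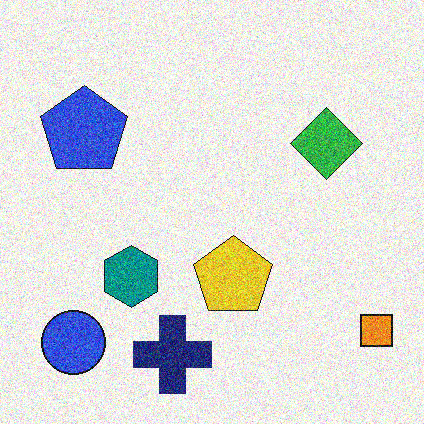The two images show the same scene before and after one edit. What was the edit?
The transformation is: degraded with strong gaussian noise.

Random speckle covers the whole image, including the flat background.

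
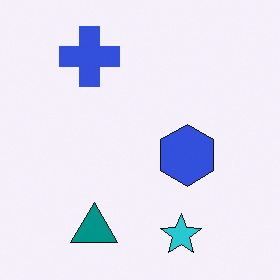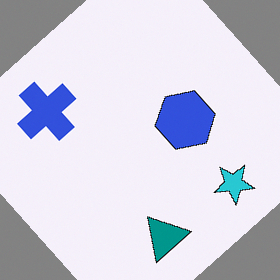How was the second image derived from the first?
The image was rotated counter-clockwise by a large amount — several tens of degrees.

Every shape is tilted by the same angle and the image corners show triangular fill wedges — a whole-image rotation by a non-right angle.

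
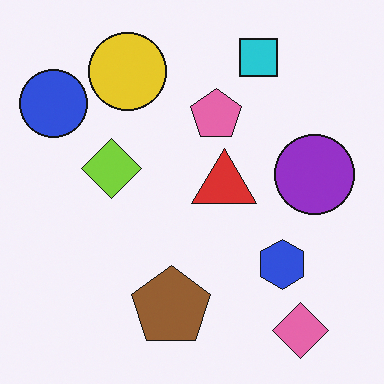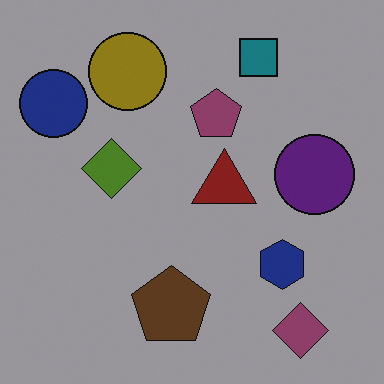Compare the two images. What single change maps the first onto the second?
It was substantially darkened.

Every pixel — background and shapes alike — is uniformly darkened.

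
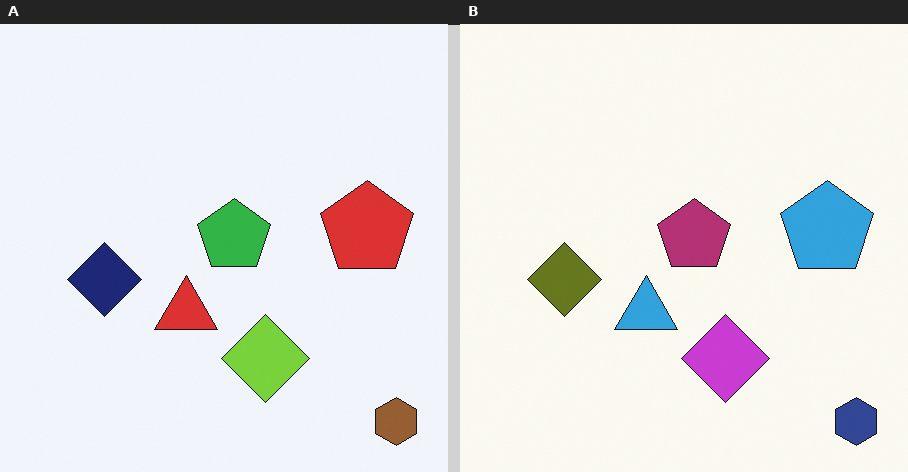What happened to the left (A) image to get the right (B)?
The right (B) image is the left (A) hue-shifted by a large amount.

Every shape's color has rotated by the same amount around the hue wheel — a uniform hue shift.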